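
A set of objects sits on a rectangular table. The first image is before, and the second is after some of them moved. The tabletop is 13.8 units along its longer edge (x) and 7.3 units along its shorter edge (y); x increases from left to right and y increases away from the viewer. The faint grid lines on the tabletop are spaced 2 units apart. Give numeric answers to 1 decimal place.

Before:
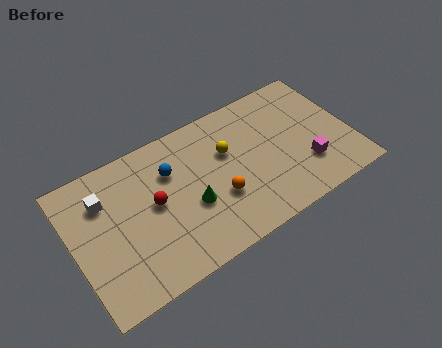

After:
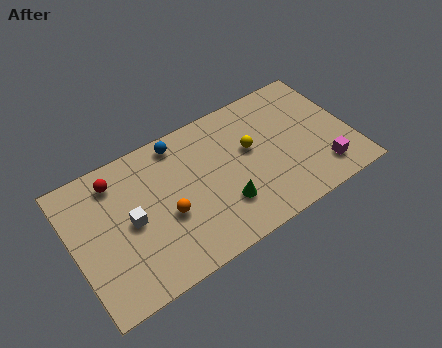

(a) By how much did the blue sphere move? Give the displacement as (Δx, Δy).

(0.6, 1.3)

The blue sphere started near (5.0, 5.1) and ended near (5.6, 6.4).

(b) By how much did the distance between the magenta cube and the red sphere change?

+3.1

The distance was about 7.6 in the first image and 10.7 in the second, so they moved 3.1 units further apart.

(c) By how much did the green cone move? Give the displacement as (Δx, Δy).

(1.5, -0.8)

The green cone started near (5.7, 2.9) and ended near (7.2, 2.1).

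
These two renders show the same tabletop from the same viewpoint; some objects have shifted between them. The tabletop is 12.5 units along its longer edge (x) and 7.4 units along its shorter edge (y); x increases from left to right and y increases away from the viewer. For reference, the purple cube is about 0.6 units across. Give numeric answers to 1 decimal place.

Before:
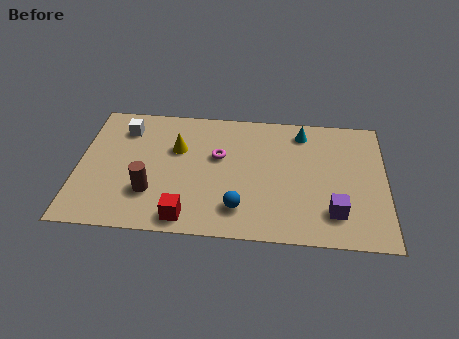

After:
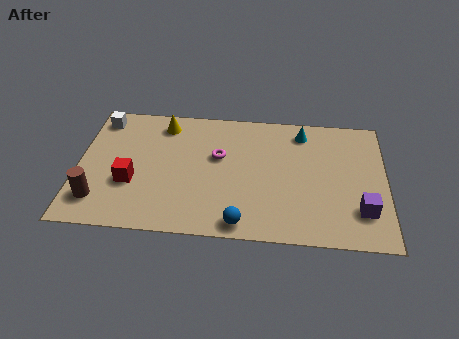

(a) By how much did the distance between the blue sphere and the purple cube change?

+1.1

They were about 3.8 units apart before and 4.9 after — 1.1 units further apart.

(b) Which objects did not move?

the magenta torus and the cyan cone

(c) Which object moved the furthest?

the red cube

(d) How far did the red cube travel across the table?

2.9

From (4.5, 0.9) to (2.2, 2.7), the red cube covered √(2.3² + 1.8²) ≈ 2.9 units.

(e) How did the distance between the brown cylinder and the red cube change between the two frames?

-0.3

They were about 2.0 units apart before and 1.7 after — 0.3 units closer together.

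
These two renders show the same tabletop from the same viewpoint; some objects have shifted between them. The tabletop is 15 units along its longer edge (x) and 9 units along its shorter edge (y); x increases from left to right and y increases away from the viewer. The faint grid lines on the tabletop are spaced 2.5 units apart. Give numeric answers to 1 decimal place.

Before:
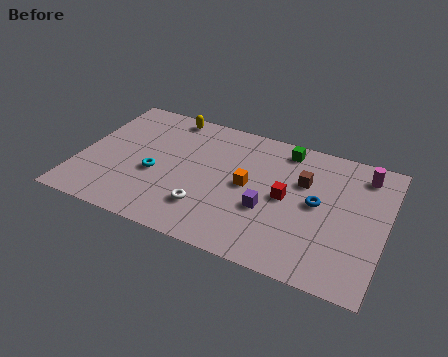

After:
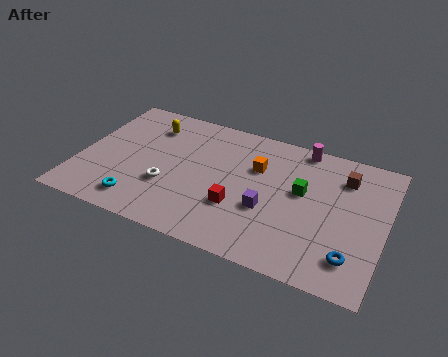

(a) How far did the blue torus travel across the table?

3.4

From (11.7, 4.7) to (13.6, 1.9), the blue torus covered √(1.9² + 2.8²) ≈ 3.4 units.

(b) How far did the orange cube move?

1.4

The orange cube moved from about (8.3, 4.6) to (8.6, 6.0), a distance of √(0.3² + 1.4²) ≈ 1.4.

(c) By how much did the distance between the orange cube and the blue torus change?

+3.1

The distance was about 3.4 in the first image and 6.5 in the second, so they moved 3.1 units further apart.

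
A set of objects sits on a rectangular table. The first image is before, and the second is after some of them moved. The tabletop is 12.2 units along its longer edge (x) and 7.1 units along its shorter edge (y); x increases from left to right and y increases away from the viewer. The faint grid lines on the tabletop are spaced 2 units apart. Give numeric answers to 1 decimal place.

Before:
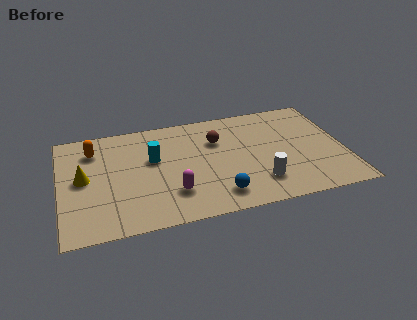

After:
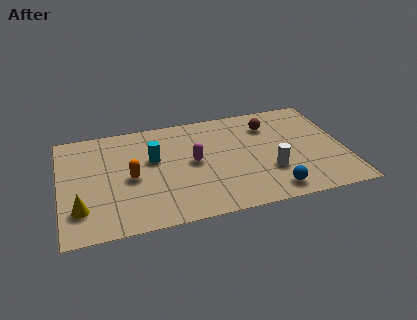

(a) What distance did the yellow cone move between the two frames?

1.9

The yellow cone was near (1.0, 3.7) before and (0.8, 1.8) after, so it travelled √(0.2² + 1.9²) ≈ 1.9 units.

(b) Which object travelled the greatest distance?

the orange capsule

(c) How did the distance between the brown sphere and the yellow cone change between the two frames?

+3.1

The distance was about 5.9 in the first image and 9.0 in the second, so they moved 3.1 units further apart.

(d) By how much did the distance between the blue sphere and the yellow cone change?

+2.0

The distance was about 6.1 in the first image and 8.1 in the second, so they moved 2.0 units further apart.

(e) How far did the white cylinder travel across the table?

0.8

From (8.4, 1.7) to (8.9, 2.3), the white cylinder covered √(0.5² + 0.6²) ≈ 0.8 units.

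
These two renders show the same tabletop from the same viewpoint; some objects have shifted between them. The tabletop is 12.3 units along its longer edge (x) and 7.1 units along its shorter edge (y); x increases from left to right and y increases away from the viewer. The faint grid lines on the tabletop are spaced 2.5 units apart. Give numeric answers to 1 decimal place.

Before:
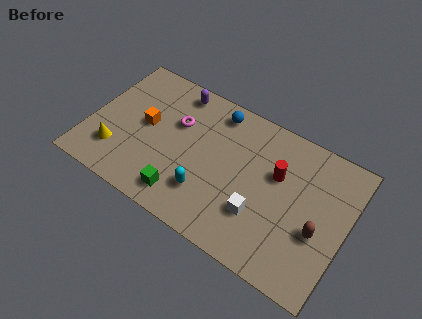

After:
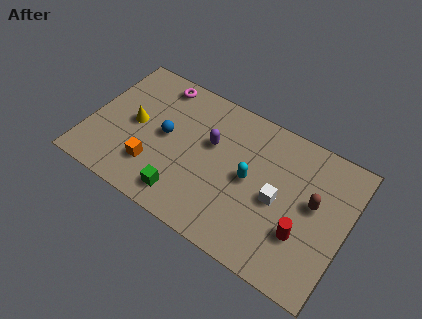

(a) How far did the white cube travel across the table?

1.3

From (8.4, 2.2) to (9.1, 3.3), the white cube covered √(0.7² + 1.1²) ≈ 1.3 units.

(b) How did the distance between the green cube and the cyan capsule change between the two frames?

+2.5

They were about 1.2 units apart before and 3.7 after — 2.5 units further apart.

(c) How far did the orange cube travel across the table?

2.0

The orange cube was near (2.6, 3.8) before and (3.3, 1.9) after, so it travelled √(0.7² + 1.9²) ≈ 2.0 units.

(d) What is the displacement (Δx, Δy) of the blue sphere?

(-2.1, -2.4)

From the two frames, the blue sphere sits at roughly (5.7, 6.1) before and (3.6, 3.7) after.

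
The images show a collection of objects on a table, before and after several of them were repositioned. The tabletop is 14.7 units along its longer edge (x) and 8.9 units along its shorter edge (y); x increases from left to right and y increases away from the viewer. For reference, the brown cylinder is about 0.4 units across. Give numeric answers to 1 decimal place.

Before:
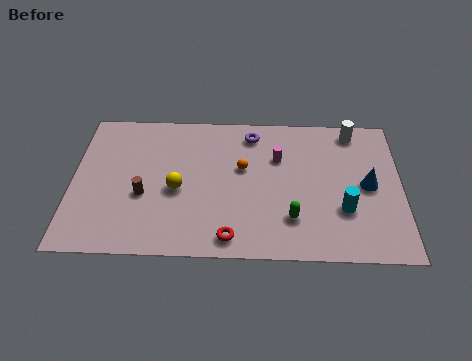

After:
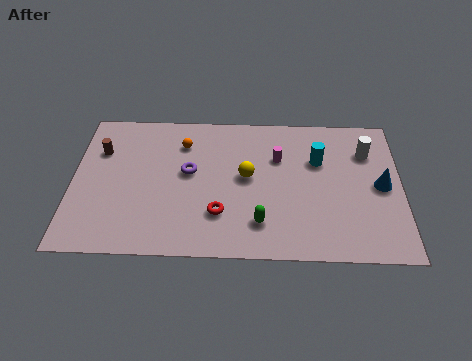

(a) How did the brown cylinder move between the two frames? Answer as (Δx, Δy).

(-2.0, 2.7)

The brown cylinder was at about (3.2, 3.5) and moved to about (1.2, 6.2).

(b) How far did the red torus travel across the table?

1.5

The red torus moved from about (7.1, 1.1) to (6.6, 2.5), a distance of √(0.5² + 1.4²) ≈ 1.5.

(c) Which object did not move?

the magenta cylinder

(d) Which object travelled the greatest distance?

the purple torus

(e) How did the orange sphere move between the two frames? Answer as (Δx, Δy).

(-2.7, 1.5)

From the two frames, the orange sphere sits at roughly (7.6, 5.3) before and (4.9, 6.8) after.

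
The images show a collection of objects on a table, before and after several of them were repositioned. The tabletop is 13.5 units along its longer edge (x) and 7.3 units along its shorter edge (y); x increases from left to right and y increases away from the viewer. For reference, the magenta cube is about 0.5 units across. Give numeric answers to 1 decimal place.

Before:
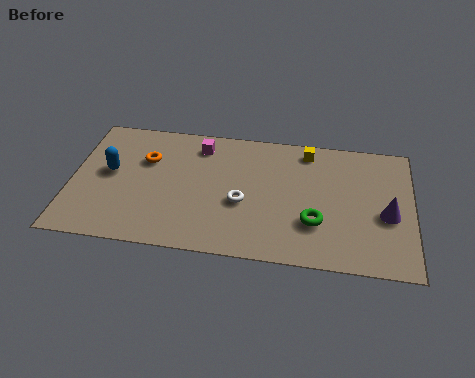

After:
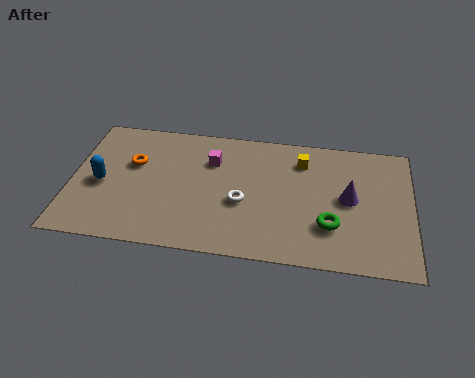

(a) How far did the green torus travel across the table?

0.6

The green torus was near (9.7, 2.3) before and (10.3, 2.2) after, so it travelled √(0.6² + 0.1²) ≈ 0.6 units.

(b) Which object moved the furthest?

the purple cone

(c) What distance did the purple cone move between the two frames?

1.7

The purple cone moved from about (12.5, 3.1) to (11.0, 3.8), a distance of √(1.5² + 0.7²) ≈ 1.7.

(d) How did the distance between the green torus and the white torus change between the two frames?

+0.6

Before: roughly 3.0 units apart; after: 3.6. That's 0.6 units further apart.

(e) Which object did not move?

the white torus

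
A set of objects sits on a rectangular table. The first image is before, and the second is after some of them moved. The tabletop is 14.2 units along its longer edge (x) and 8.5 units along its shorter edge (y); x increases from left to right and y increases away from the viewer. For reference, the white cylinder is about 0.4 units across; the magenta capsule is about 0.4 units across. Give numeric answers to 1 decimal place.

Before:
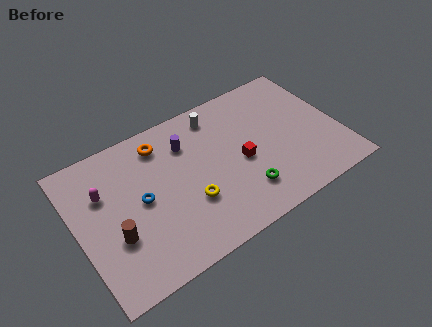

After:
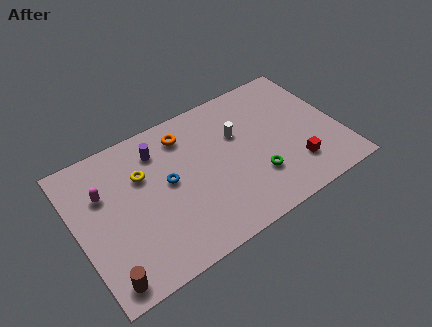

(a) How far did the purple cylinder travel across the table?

1.6

From (6.2, 6.3) to (4.7, 6.7), the purple cylinder covered √(1.5² + 0.4²) ≈ 1.6 units.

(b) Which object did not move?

the magenta capsule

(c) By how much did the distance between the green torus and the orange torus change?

-0.8

They were about 6.2 units apart before and 5.4 after — 0.8 units closer together.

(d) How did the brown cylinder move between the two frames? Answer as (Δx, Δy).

(-0.8, -2.0)

The brown cylinder started near (1.8, 3.0) and ended near (1.0, 1.0).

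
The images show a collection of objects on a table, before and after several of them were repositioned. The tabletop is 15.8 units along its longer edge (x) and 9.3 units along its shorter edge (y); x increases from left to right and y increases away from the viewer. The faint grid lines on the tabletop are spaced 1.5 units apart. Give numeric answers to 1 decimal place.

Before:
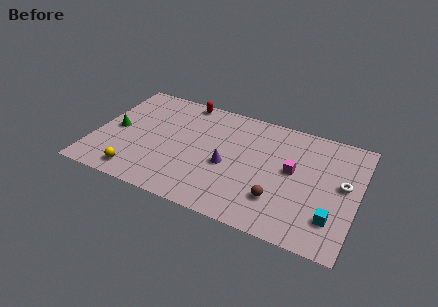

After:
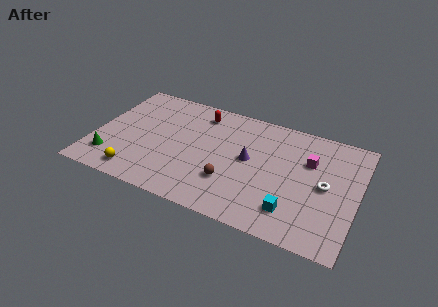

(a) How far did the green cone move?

2.5

The green cone was near (1.2, 4.5) before and (1.2, 2.0) after, so it travelled √(0.0² + 2.5²) ≈ 2.5 units.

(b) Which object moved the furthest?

the brown sphere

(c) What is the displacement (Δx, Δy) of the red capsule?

(1.1, -0.8)

The red capsule was at about (4.9, 8.5) and moved to about (6.0, 7.7).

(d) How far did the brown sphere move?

2.9

The brown sphere was near (11.3, 2.5) before and (8.4, 2.8) after, so it travelled √(2.9² + 0.3²) ≈ 2.9 units.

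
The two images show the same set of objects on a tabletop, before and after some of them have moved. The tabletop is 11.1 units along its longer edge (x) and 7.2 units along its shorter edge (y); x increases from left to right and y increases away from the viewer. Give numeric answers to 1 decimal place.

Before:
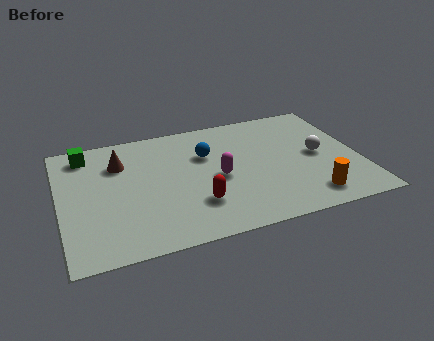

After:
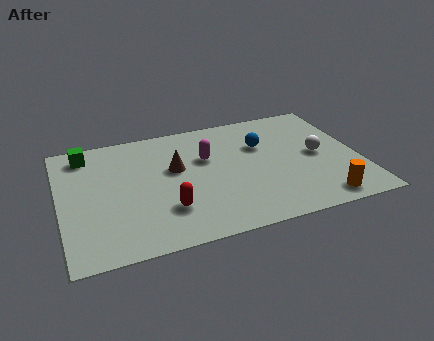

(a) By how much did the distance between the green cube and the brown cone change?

+2.2

Before: roughly 1.5 units apart; after: 3.7. That's 2.2 units further apart.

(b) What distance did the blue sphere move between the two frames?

2.1

From (5.5, 4.8) to (7.6, 4.8), the blue sphere covered √(2.1² + 0.0²) ≈ 2.1 units.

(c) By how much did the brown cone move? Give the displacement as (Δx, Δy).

(2.0, -0.9)

From the two frames, the brown cone sits at roughly (2.3, 5.2) before and (4.3, 4.3) after.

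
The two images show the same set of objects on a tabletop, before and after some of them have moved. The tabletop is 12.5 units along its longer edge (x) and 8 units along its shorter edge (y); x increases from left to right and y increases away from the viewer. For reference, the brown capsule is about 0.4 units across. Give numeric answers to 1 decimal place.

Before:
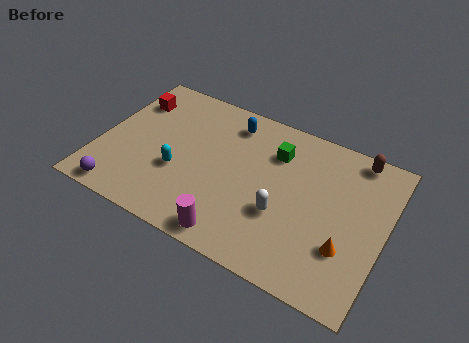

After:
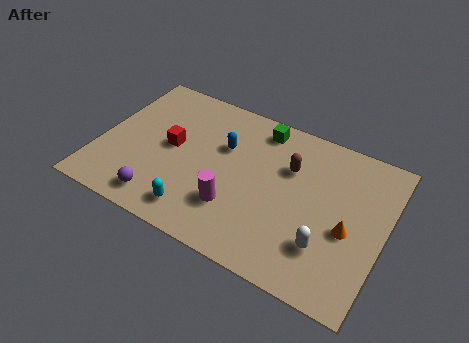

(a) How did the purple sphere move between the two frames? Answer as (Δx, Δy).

(1.7, 0.4)

The purple sphere started near (1.4, 0.8) and ended near (3.1, 1.2).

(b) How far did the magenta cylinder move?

1.4

From (6.4, 0.9) to (6.2, 2.3), the magenta cylinder covered √(0.2² + 1.4²) ≈ 1.4 units.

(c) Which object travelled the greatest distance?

the brown capsule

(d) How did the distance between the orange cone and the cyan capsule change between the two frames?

-0.8

The distance was about 7.4 in the first image and 6.6 in the second, so they moved 0.8 units closer together.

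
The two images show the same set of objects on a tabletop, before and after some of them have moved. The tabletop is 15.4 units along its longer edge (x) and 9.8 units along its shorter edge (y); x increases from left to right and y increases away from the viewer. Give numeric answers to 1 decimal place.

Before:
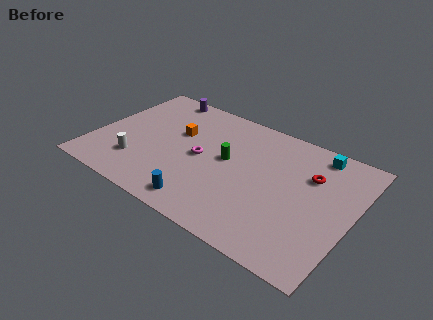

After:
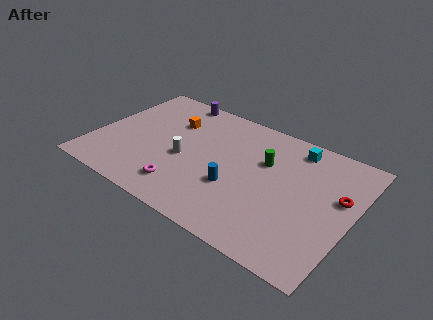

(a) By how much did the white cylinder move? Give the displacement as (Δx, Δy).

(2.6, 1.7)

From the two frames, the white cylinder sits at roughly (2.9, 2.5) before and (5.5, 4.2) after.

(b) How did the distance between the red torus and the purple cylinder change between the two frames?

+1.1

Before: roughly 9.9 units apart; after: 11.0. That's 1.1 units further apart.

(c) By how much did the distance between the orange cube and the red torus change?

+2.3

The distance was about 8.0 in the first image and 10.3 in the second, so they moved 2.3 units further apart.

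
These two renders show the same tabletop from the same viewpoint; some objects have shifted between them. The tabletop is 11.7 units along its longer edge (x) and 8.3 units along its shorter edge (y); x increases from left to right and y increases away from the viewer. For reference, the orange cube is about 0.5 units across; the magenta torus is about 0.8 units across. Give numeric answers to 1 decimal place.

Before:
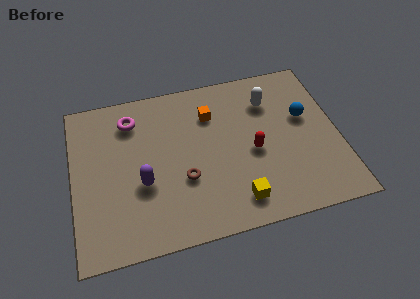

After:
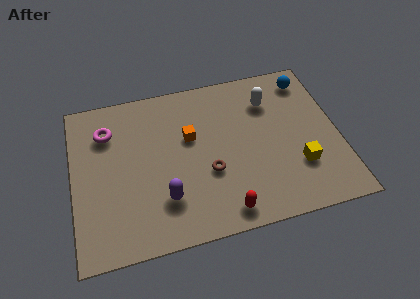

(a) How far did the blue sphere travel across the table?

2.0

From (10.3, 5.0) to (10.6, 7.0), the blue sphere covered √(0.3² + 2.0²) ≈ 2.0 units.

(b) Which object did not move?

the white capsule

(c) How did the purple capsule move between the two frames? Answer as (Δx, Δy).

(0.9, -1.0)

The purple capsule was at about (3.0, 3.2) and moved to about (3.9, 2.2).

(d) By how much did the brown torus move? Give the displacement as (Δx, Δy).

(1.1, 0.1)

From the two frames, the brown torus sits at roughly (4.8, 3.0) before and (5.9, 3.1) after.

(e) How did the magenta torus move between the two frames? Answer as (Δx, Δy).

(-1.1, -0.4)

The magenta torus was at about (2.7, 6.6) and moved to about (1.6, 6.2).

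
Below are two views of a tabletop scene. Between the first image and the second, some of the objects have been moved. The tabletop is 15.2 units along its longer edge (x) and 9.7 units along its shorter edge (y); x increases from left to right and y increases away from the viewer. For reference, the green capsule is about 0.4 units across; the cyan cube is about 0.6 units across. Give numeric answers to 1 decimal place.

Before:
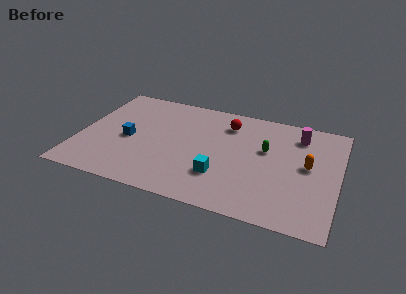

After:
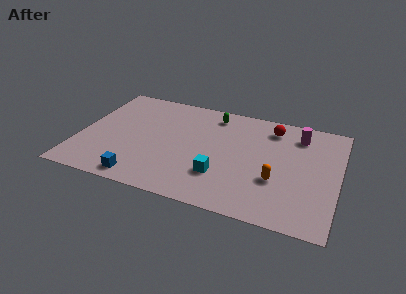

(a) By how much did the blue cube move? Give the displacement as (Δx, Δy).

(1.1, -3.3)

The blue cube started near (2.9, 4.4) and ended near (4.0, 1.1).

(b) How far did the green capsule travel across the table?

4.0

The green capsule was near (10.9, 5.9) before and (7.6, 8.2) after, so it travelled √(3.3² + 2.3²) ≈ 4.0 units.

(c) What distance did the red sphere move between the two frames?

2.6

From (8.5, 7.6) to (11.1, 8.0), the red sphere covered √(2.6² + 0.4²) ≈ 2.6 units.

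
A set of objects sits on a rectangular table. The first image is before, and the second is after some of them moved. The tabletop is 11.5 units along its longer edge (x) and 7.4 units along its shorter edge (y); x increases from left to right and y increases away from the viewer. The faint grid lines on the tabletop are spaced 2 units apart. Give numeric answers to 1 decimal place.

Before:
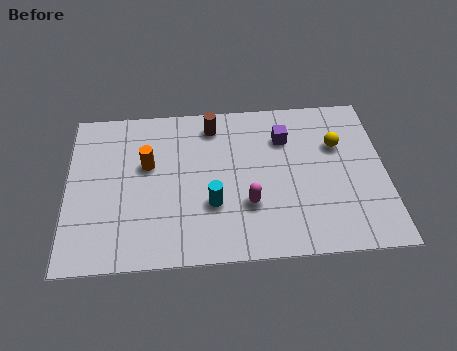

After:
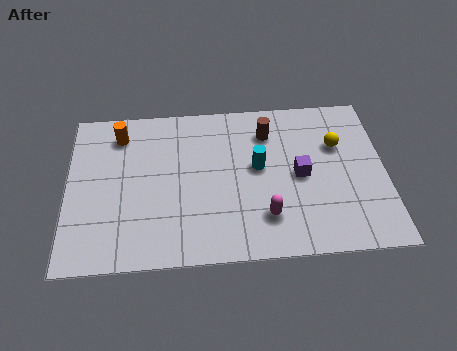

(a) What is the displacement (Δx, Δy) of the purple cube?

(0.5, -1.8)

The purple cube was at about (7.9, 5.4) and moved to about (8.4, 3.6).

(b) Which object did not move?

the yellow sphere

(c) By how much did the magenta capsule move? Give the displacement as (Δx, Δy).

(0.6, -0.6)

The magenta capsule started near (6.5, 2.4) and ended near (7.1, 1.8).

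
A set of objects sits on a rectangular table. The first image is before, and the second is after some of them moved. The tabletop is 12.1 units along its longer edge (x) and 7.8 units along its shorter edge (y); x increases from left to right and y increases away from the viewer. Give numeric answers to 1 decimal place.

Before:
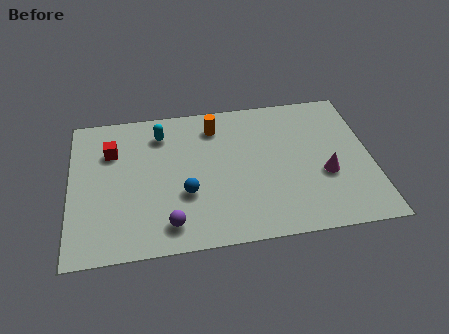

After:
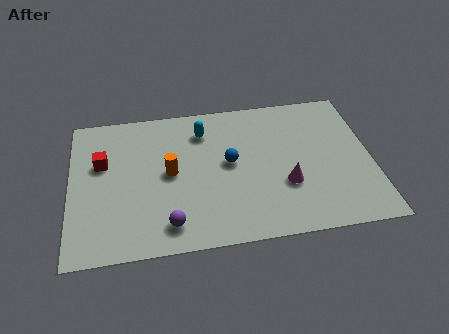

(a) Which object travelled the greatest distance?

the orange cylinder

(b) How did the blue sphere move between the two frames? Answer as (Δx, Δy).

(1.8, 1.4)

From the two frames, the blue sphere sits at roughly (4.6, 2.8) before and (6.4, 4.2) after.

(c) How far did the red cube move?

0.7

The red cube was near (1.7, 5.5) before and (1.3, 4.9) after, so it travelled √(0.4² + 0.6²) ≈ 0.7 units.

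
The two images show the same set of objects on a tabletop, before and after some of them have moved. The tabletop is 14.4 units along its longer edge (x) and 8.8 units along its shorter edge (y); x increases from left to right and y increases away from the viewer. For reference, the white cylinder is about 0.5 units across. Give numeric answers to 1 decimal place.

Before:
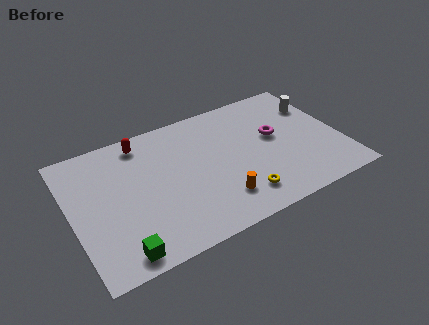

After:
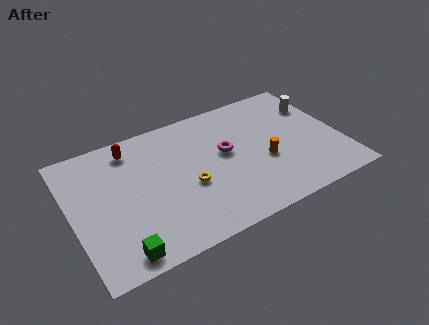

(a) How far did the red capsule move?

0.6

The red capsule moved from about (4.1, 7.6) to (3.5, 7.4), a distance of √(0.6² + 0.2²) ≈ 0.6.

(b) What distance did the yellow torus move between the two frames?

3.1

From (8.6, 1.7) to (6.1, 3.6), the yellow torus covered √(2.5² + 1.9²) ≈ 3.1 units.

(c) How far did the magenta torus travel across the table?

2.7

The magenta torus moved from about (11.0, 5.0) to (8.3, 5.0), a distance of √(2.7² + 0.0²) ≈ 2.7.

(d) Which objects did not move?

the white cylinder and the green cube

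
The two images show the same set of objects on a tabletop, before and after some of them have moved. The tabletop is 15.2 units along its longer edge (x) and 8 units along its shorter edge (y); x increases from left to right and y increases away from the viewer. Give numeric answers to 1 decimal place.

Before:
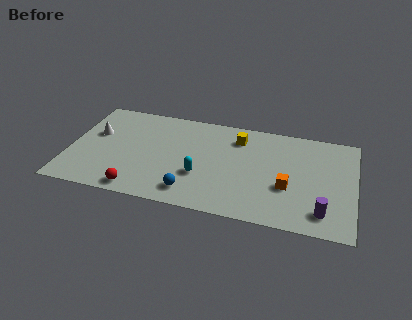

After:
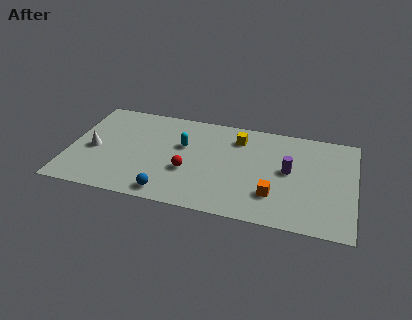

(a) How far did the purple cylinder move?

3.4

From (13.6, 1.5) to (11.7, 4.3), the purple cylinder covered √(1.9² + 2.8²) ≈ 3.4 units.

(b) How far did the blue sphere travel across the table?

1.3

The blue sphere moved from about (6.7, 1.4) to (5.5, 1.0), a distance of √(1.2² + 0.4²) ≈ 1.3.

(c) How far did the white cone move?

1.3

The white cone was near (1.3, 4.9) before and (1.3, 3.6) after, so it travelled √(0.0² + 1.3²) ≈ 1.3 units.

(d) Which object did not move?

the yellow cube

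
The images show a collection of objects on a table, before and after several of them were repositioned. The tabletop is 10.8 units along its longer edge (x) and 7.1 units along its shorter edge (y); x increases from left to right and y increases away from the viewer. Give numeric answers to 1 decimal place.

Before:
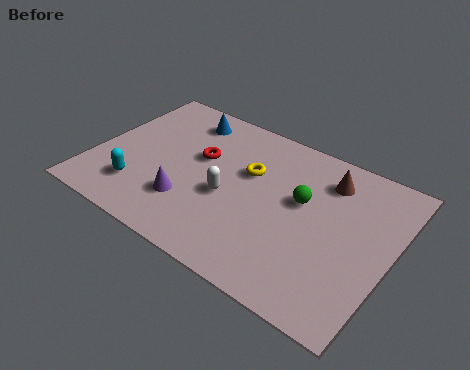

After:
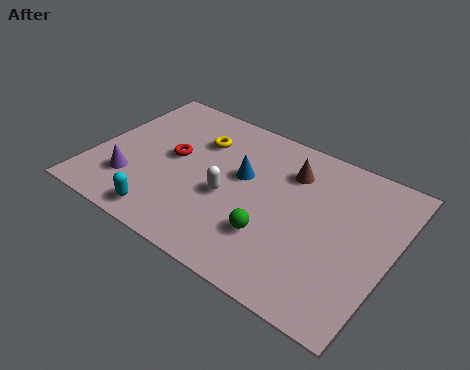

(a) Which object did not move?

the white capsule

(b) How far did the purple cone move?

2.1

From (3.7, 2.0) to (1.6, 1.9), the purple cone covered √(2.1² + 0.1²) ≈ 2.1 units.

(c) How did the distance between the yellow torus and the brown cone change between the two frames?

+0.5

The distance was about 2.9 in the first image and 3.4 in the second, so they moved 0.5 units further apart.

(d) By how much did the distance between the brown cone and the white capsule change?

-1.1

They were about 4.1 units apart before and 3.0 after — 1.1 units closer together.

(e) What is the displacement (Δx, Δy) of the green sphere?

(-0.7, -2.1)

The green sphere was at about (7.5, 4.2) and moved to about (6.8, 2.1).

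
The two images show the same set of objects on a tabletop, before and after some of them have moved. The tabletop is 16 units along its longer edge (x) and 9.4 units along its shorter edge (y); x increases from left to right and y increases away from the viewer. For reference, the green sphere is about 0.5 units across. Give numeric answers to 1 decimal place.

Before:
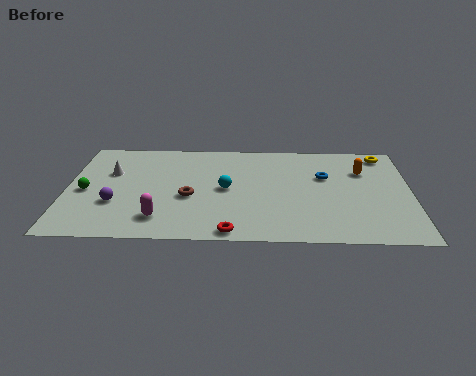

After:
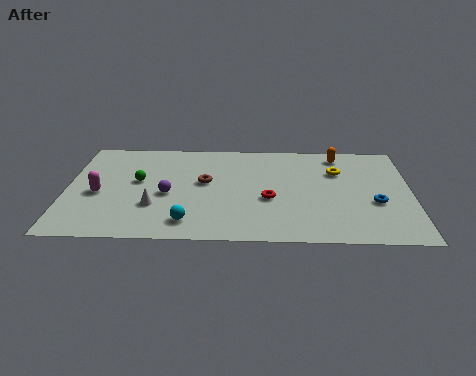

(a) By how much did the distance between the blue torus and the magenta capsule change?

+4.2

Before: roughly 8.6 units apart; after: 12.8. That's 4.2 units further apart.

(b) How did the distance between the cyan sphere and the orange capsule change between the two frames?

+2.9

They were about 6.7 units apart before and 9.6 after — 2.9 units further apart.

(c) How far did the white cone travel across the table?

3.7

The white cone was near (2.0, 6.1) before and (4.1, 3.0) after, so it travelled √(2.1² + 3.1²) ≈ 3.7 units.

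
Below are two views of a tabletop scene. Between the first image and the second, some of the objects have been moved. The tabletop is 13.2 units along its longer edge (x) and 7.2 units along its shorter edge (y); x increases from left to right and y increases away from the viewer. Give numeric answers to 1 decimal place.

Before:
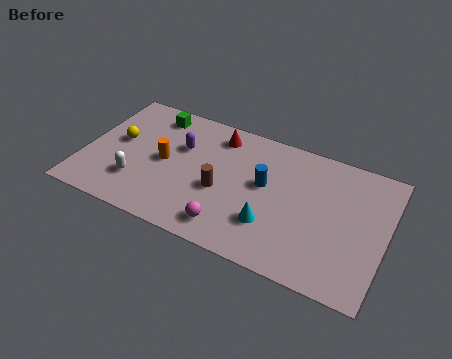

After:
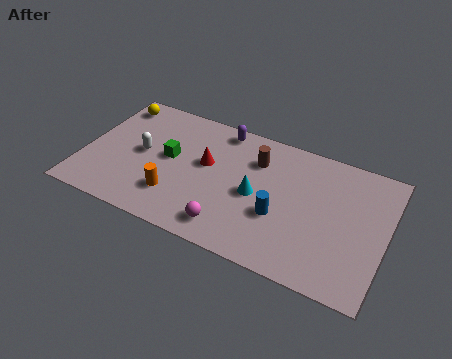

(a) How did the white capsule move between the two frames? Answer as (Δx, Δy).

(0.0, 1.7)

The white capsule was at about (2.5, 2.0) and moved to about (2.5, 3.7).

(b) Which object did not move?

the magenta sphere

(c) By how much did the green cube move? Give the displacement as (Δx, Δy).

(1.0, -2.2)

From the two frames, the green cube sits at roughly (2.7, 6.1) before and (3.7, 3.9) after.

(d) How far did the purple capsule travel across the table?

2.3

From (4.1, 4.7) to (5.7, 6.4), the purple capsule covered √(1.6² + 1.7²) ≈ 2.3 units.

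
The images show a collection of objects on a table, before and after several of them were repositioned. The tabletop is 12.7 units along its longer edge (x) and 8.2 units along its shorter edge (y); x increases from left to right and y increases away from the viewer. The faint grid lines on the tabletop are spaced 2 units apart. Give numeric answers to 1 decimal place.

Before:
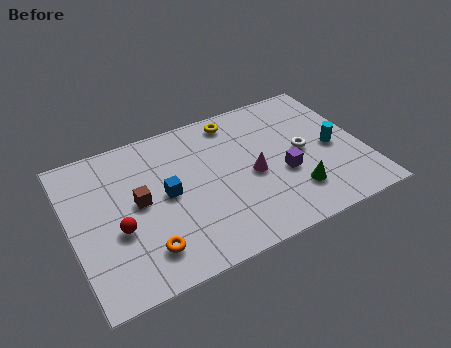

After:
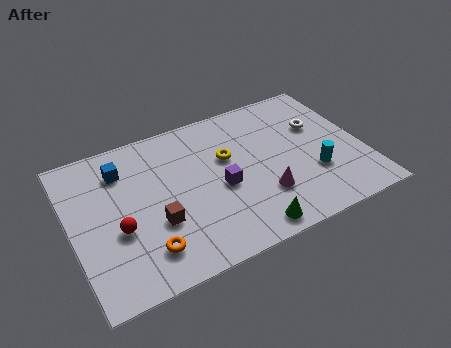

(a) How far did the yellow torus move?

2.1

The yellow torus moved from about (7.5, 7.1) to (6.9, 5.1), a distance of √(0.6² + 2.0²) ≈ 2.1.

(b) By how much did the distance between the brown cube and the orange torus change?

-1.3

Before: roughly 2.6 units apart; after: 1.3. That's 1.3 units closer together.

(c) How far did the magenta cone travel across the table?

1.3

The magenta cone was near (7.8, 3.7) before and (8.1, 2.4) after, so it travelled √(0.3² + 1.3²) ≈ 1.3 units.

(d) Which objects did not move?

the orange torus and the red sphere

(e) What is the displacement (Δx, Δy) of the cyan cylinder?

(-1.0, -1.1)

From the two frames, the cyan cylinder sits at roughly (11.4, 3.8) before and (10.4, 2.7) after.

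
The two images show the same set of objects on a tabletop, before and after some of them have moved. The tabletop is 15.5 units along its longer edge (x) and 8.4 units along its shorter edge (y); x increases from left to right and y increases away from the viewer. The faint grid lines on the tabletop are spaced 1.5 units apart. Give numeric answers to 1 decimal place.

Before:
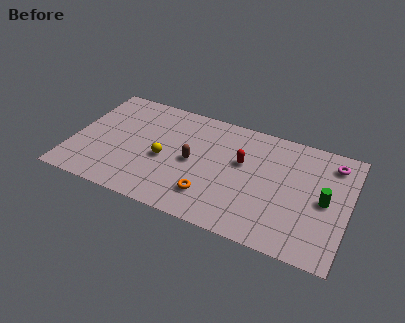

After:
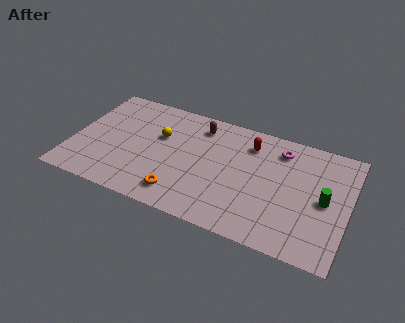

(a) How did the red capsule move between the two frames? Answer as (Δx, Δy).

(0.3, 1.5)

From the two frames, the red capsule sits at roughly (9.5, 5.1) before and (9.8, 6.6) after.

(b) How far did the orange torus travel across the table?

1.7

The orange torus moved from about (8.0, 2.0) to (6.4, 1.5), a distance of √(1.6² + 0.5²) ≈ 1.7.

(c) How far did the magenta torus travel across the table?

2.9

The magenta torus moved from about (14.4, 6.9) to (11.5, 6.8), a distance of √(2.9² + 0.1²) ≈ 2.9.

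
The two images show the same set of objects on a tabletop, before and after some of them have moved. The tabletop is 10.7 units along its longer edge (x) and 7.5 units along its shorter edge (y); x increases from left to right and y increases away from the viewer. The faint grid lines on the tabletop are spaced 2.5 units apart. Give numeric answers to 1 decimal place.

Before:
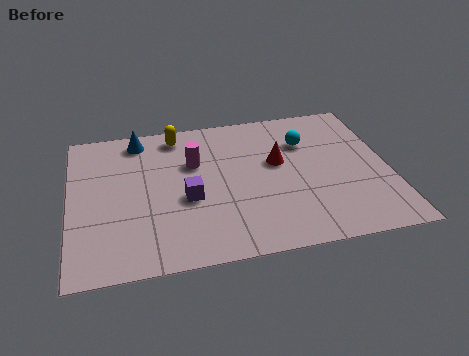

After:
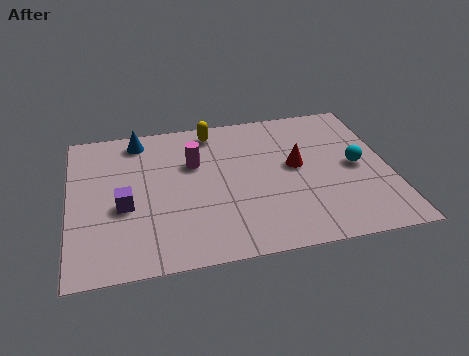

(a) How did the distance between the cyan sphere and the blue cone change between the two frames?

+2.0

They were about 5.7 units apart before and 7.7 after — 2.0 units further apart.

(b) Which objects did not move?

the magenta cylinder and the blue cone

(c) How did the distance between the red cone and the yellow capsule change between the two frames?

-0.3

They were about 3.9 units apart before and 3.6 after — 0.3 units closer together.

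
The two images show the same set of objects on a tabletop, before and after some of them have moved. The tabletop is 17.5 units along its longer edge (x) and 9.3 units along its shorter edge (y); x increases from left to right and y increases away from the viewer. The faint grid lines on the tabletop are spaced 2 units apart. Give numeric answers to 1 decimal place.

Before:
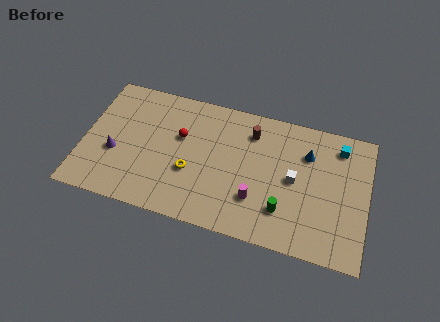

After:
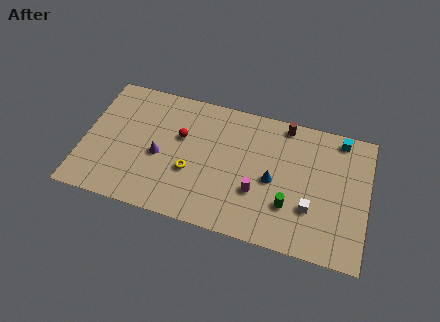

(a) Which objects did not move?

the yellow torus and the red sphere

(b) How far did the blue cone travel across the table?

3.1

The blue cone was near (13.7, 6.7) before and (11.7, 4.3) after, so it travelled √(2.0² + 2.4²) ≈ 3.1 units.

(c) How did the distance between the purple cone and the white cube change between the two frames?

-1.6

The distance was about 11.1 in the first image and 9.5 in the second, so they moved 1.6 units closer together.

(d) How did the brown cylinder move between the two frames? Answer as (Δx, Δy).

(2.0, 1.1)

The brown cylinder started near (10.2, 7.3) and ended near (12.2, 8.4).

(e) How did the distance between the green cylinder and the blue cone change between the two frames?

-2.6

They were about 4.5 units apart before and 1.9 after — 2.6 units closer together.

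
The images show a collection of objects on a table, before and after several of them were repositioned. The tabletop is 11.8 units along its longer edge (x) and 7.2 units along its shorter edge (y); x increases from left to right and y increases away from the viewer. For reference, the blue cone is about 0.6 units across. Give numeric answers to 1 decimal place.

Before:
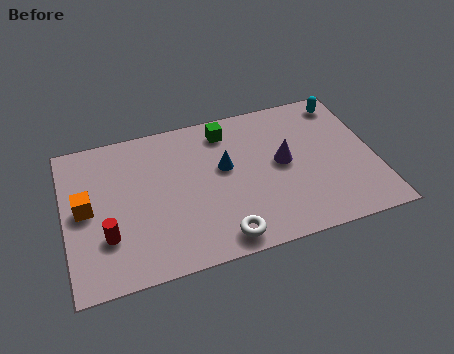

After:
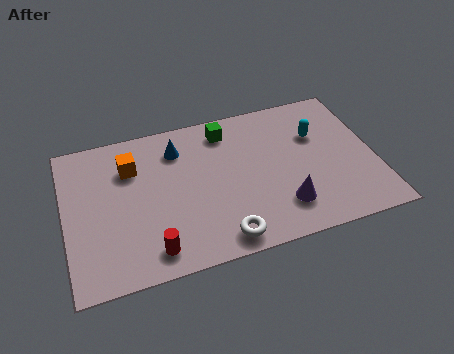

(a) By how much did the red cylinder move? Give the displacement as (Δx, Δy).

(1.6, -1.1)

From the two frames, the red cylinder sits at roughly (1.5, 2.2) before and (3.1, 1.1) after.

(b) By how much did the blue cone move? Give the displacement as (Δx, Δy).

(-1.7, 1.4)

The blue cone was at about (6.1, 4.2) and moved to about (4.4, 5.6).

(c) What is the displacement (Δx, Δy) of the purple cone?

(-0.2, -2.1)

The purple cone started near (8.3, 3.8) and ended near (8.1, 1.7).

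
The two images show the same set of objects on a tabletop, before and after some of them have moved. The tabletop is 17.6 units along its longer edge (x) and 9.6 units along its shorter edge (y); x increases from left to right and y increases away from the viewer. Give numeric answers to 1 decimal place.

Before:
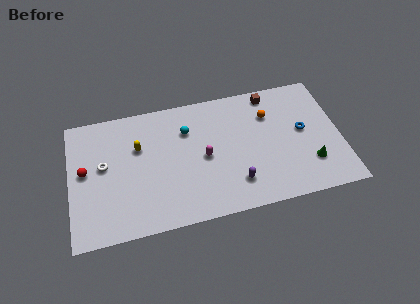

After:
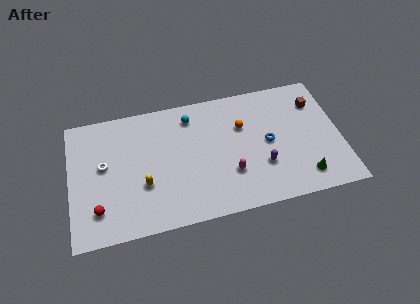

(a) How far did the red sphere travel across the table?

3.1

The red sphere moved from about (1.0, 5.2) to (1.7, 2.2), a distance of √(0.7² + 3.0²) ≈ 3.1.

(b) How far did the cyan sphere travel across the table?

1.0

From (7.7, 6.9) to (8.0, 7.9), the cyan sphere covered √(0.3² + 1.0²) ≈ 1.0 units.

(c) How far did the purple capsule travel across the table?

2.0

From (10.6, 2.2) to (12.4, 3.1), the purple capsule covered √(1.8² + 0.9²) ≈ 2.0 units.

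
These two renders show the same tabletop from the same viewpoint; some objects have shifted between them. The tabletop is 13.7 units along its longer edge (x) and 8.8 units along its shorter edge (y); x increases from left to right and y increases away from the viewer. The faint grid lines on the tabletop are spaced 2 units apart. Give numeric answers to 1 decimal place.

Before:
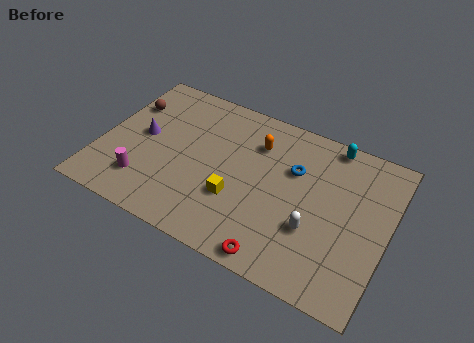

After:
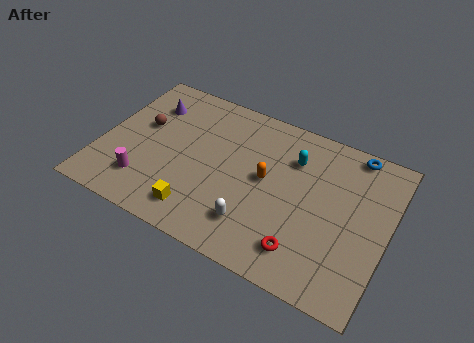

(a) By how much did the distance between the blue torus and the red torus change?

+1.5

They were about 5.0 units apart before and 6.5 after — 1.5 units further apart.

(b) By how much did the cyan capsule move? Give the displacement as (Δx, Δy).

(-1.6, -1.6)

The cyan capsule was at about (10.6, 8.0) and moved to about (9.0, 6.4).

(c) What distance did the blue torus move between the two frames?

3.4

The blue torus moved from about (9.1, 5.8) to (11.7, 8.0), a distance of √(2.6² + 2.2²) ≈ 3.4.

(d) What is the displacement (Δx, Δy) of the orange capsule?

(0.7, -1.8)

From the two frames, the orange capsule sits at roughly (7.2, 6.5) before and (7.9, 4.7) after.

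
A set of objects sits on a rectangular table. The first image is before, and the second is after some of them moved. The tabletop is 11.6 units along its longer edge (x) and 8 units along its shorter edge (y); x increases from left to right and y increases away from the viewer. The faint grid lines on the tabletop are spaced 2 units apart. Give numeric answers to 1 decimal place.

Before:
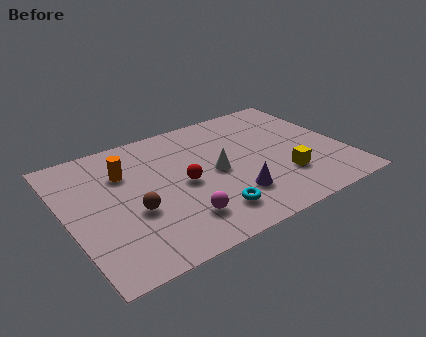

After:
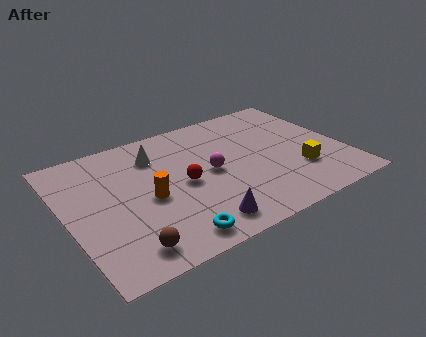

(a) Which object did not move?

the red sphere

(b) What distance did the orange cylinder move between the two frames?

2.1

The orange cylinder moved from about (2.6, 5.6) to (3.3, 3.6), a distance of √(0.7² + 2.0²) ≈ 2.1.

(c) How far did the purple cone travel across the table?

1.8

The purple cone was near (6.6, 2.1) before and (5.0, 1.2) after, so it travelled √(1.6² + 0.9²) ≈ 1.8 units.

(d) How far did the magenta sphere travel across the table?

2.8

The magenta sphere moved from about (4.3, 1.8) to (6.0, 4.0), a distance of √(1.7² + 2.2²) ≈ 2.8.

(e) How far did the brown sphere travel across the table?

2.0

The brown sphere moved from about (2.6, 3.1) to (2.0, 1.2), a distance of √(0.6² + 1.9²) ≈ 2.0.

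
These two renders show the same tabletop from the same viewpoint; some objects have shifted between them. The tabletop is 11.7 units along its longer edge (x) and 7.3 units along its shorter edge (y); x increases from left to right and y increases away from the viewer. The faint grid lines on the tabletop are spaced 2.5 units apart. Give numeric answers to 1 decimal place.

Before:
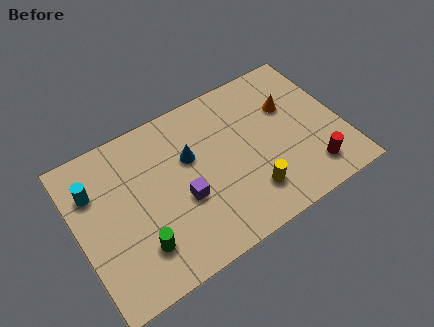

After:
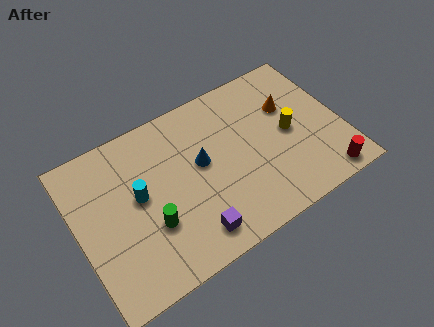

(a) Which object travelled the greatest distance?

the yellow cylinder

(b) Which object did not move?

the orange cone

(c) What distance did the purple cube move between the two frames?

1.7

From (4.5, 2.9) to (4.6, 1.2), the purple cube covered √(0.1² + 1.7²) ≈ 1.7 units.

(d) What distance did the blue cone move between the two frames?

0.6

The blue cone moved from about (5.1, 4.6) to (5.5, 4.1), a distance of √(0.4² + 0.5²) ≈ 0.6.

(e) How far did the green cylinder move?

0.9

The green cylinder was near (2.4, 1.8) before and (3.0, 2.5) after, so it travelled √(0.6² + 0.7²) ≈ 0.9 units.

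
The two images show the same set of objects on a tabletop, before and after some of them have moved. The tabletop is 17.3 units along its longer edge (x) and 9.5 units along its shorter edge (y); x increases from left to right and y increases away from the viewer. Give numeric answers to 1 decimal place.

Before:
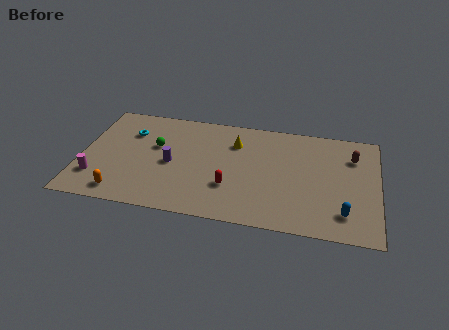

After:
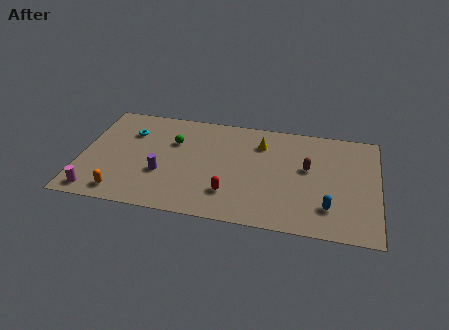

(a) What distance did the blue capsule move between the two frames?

0.9

The blue capsule moved from about (15.4, 2.0) to (14.5, 2.3), a distance of √(0.9² + 0.3²) ≈ 0.9.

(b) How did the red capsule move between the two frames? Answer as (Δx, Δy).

(0.0, -0.6)

The red capsule was at about (8.8, 3.0) and moved to about (8.8, 2.4).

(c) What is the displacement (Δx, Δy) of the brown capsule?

(-2.6, -1.5)

The brown capsule started near (15.8, 7.0) and ended near (13.2, 5.5).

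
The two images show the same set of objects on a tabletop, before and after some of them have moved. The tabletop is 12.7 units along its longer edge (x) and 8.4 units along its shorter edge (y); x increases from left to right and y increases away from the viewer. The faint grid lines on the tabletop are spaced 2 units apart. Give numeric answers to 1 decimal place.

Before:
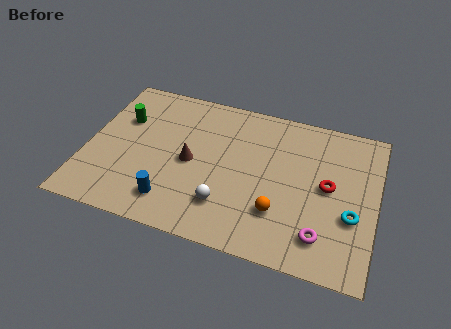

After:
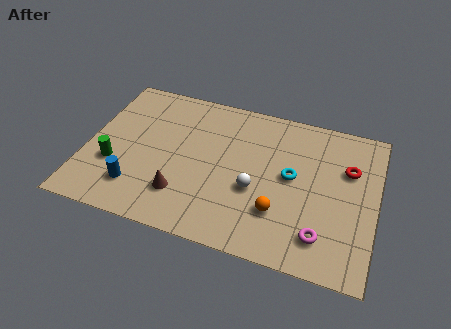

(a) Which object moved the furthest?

the cyan torus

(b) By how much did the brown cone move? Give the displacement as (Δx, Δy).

(-0.2, -1.9)

The brown cone started near (4.6, 4.0) and ended near (4.4, 2.1).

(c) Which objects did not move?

the orange sphere and the magenta torus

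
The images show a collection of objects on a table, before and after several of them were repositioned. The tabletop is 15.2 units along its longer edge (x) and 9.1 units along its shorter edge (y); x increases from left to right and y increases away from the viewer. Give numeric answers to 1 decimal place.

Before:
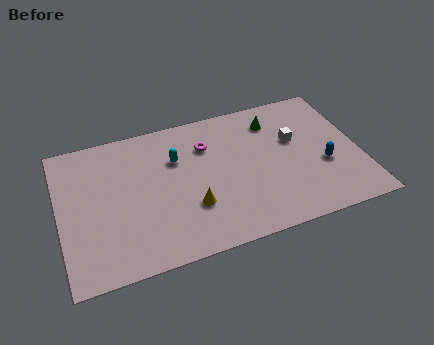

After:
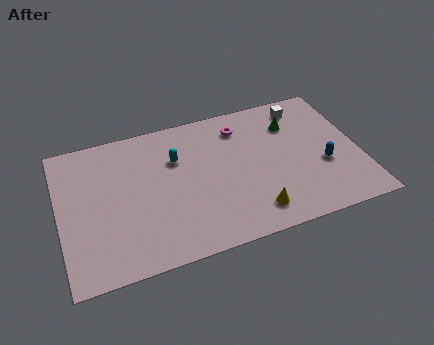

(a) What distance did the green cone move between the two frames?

1.0

From (11.1, 7.2) to (12.0, 6.7), the green cone covered √(0.9² + 0.5²) ≈ 1.0 units.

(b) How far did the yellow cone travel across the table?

3.3

The yellow cone moved from about (6.5, 2.9) to (9.5, 1.6), a distance of √(3.0² + 1.3²) ≈ 3.3.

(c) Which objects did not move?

the blue capsule and the cyan capsule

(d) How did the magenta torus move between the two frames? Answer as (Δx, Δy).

(1.8, 0.7)

The magenta torus started near (7.6, 6.6) and ended near (9.4, 7.3).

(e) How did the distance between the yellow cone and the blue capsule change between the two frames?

-2.6

They were about 6.8 units apart before and 4.2 after — 2.6 units closer together.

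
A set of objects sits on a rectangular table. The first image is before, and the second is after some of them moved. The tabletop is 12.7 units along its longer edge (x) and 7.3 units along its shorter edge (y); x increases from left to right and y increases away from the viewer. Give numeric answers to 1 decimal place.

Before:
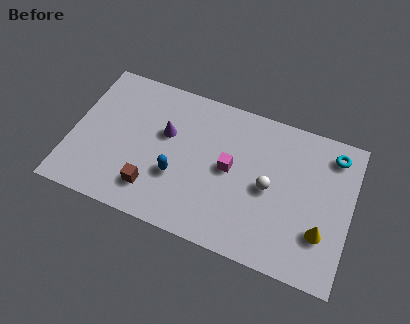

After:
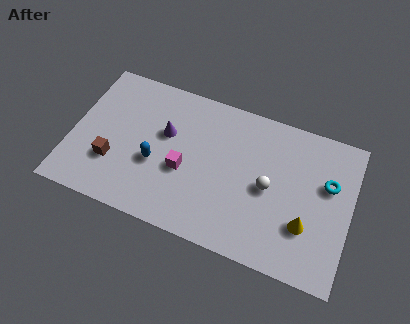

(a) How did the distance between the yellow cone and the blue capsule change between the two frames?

+0.3

They were about 6.6 units apart before and 6.9 after — 0.3 units further apart.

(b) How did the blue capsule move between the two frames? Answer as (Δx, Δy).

(-1.0, 0.3)

The blue capsule was at about (4.9, 2.6) and moved to about (3.9, 2.9).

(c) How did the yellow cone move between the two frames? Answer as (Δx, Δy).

(-0.7, 0.1)

The yellow cone was at about (11.5, 2.2) and moved to about (10.8, 2.3).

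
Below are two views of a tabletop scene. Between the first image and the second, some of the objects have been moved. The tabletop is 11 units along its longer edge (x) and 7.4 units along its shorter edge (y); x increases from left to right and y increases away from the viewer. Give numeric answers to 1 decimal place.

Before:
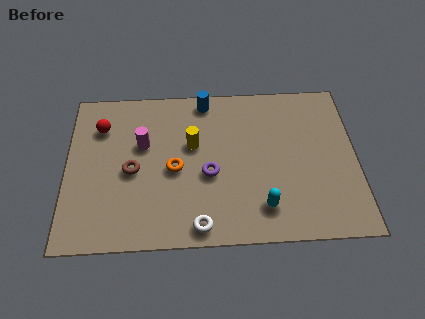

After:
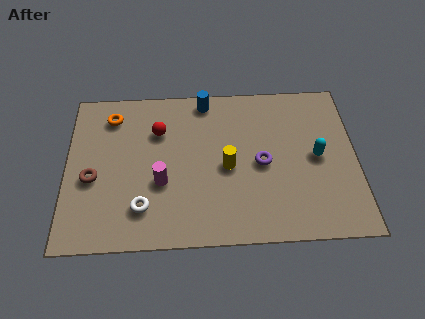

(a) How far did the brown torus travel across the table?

1.5

From (2.5, 3.4) to (1.0, 3.1), the brown torus covered √(1.5² + 0.3²) ≈ 1.5 units.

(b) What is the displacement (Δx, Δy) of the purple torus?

(2.0, 0.4)

The purple torus was at about (5.4, 3.1) and moved to about (7.4, 3.5).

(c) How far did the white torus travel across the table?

2.3

The white torus was near (5.0, 0.8) before and (2.9, 1.7) after, so it travelled √(2.1² + 0.9²) ≈ 2.3 units.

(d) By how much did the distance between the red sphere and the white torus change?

-2.4

Before: roughly 6.0 units apart; after: 3.6. That's 2.4 units closer together.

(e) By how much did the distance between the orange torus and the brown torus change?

+1.4

Before: roughly 1.6 units apart; after: 3.0. That's 1.4 units further apart.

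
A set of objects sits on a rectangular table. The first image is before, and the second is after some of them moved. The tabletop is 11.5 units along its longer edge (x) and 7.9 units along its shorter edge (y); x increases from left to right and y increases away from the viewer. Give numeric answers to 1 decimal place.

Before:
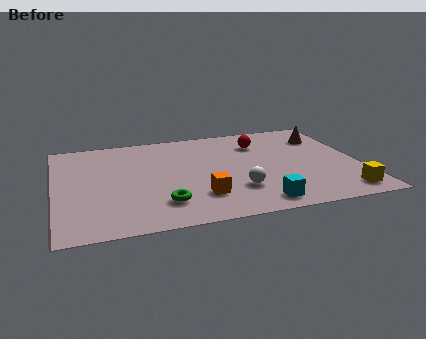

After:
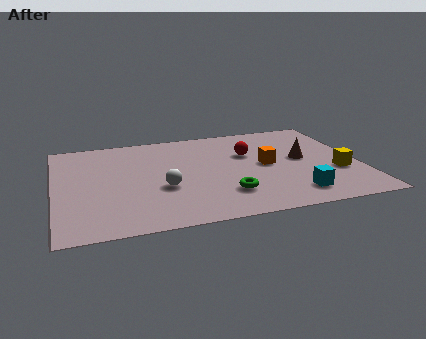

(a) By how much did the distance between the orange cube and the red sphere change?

-3.4

Before: roughly 4.7 units apart; after: 1.3. That's 3.4 units closer together.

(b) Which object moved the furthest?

the orange cube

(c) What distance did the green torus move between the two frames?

2.4

The green torus was near (3.9, 1.8) before and (6.3, 2.0) after, so it travelled √(2.4² + 0.2²) ≈ 2.4 units.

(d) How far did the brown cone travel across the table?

2.0

The brown cone was near (10.4, 5.9) before and (9.4, 4.2) after, so it travelled √(1.0² + 1.7²) ≈ 2.0 units.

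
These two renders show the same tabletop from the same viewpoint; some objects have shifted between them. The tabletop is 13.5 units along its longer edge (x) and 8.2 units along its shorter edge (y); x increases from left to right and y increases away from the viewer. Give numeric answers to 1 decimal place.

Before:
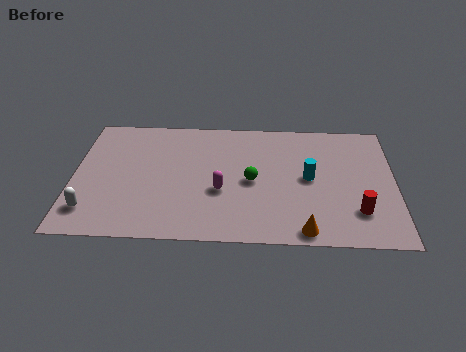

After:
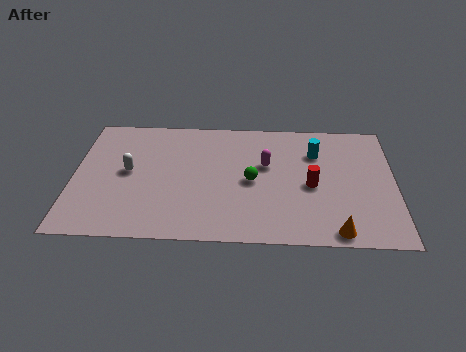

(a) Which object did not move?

the green sphere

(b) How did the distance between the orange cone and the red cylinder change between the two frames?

+0.5

Before: roughly 2.6 units apart; after: 3.1. That's 0.5 units further apart.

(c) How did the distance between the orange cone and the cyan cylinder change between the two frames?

+1.8

Before: roughly 3.4 units apart; after: 5.2. That's 1.8 units further apart.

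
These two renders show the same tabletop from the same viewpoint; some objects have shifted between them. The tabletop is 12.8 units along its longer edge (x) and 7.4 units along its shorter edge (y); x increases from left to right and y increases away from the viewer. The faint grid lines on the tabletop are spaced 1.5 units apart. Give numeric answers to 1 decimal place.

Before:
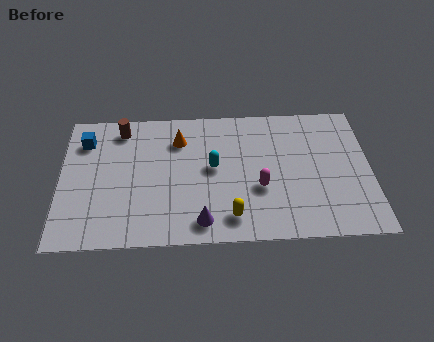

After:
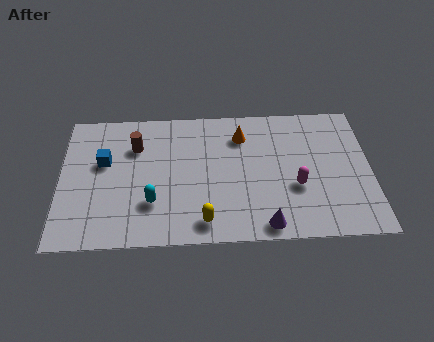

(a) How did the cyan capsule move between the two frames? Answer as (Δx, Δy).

(-2.5, -1.8)

The cyan capsule started near (6.3, 4.0) and ended near (3.8, 2.2).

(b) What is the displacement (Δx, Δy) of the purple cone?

(2.6, -0.3)

The purple cone started near (5.8, 1.1) and ended near (8.4, 0.8).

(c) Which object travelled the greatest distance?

the cyan capsule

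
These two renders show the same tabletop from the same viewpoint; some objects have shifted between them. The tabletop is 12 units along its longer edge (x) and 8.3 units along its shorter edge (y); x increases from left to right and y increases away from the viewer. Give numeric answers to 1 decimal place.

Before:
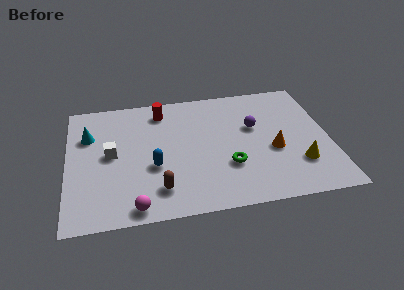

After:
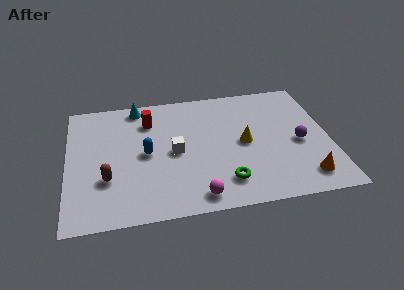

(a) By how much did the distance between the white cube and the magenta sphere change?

-0.5

Before: roughly 3.6 units apart; after: 3.1. That's 0.5 units closer together.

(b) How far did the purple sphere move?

2.4

The purple sphere moved from about (8.6, 5.1) to (10.6, 3.7), a distance of √(2.0² + 1.4²) ≈ 2.4.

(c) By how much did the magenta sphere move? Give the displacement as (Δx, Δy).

(2.8, 0.2)

The magenta sphere was at about (3.0, 0.8) and moved to about (5.8, 1.0).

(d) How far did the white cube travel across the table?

2.9

The white cube moved from about (2.0, 4.3) to (4.9, 4.0), a distance of √(2.9² + 0.3²) ≈ 2.9.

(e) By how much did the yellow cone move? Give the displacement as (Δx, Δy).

(-2.4, 1.8)

From the two frames, the yellow cone sits at roughly (10.5, 2.3) before and (8.1, 4.1) after.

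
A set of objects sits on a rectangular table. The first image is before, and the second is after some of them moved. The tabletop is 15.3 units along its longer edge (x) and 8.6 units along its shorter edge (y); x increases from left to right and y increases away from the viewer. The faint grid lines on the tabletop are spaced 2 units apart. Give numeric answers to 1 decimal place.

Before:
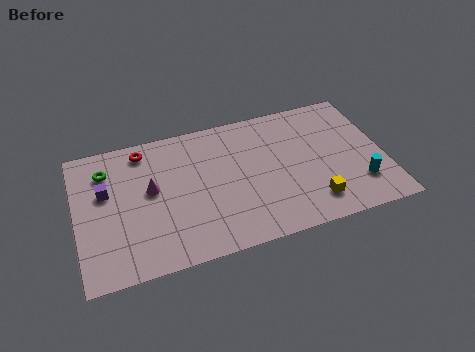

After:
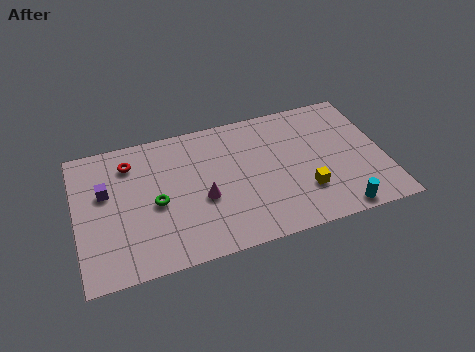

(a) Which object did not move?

the purple cube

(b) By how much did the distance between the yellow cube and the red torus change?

-0.4

They were about 9.8 units apart before and 9.4 after — 0.4 units closer together.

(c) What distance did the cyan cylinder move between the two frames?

1.8

From (13.9, 2.2) to (12.7, 0.8), the cyan cylinder covered √(1.2² + 1.4²) ≈ 1.8 units.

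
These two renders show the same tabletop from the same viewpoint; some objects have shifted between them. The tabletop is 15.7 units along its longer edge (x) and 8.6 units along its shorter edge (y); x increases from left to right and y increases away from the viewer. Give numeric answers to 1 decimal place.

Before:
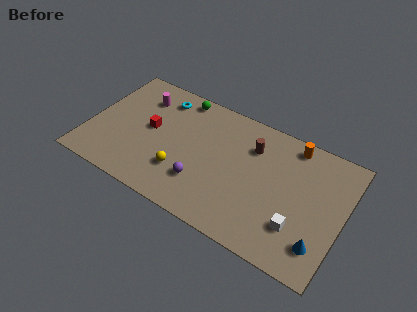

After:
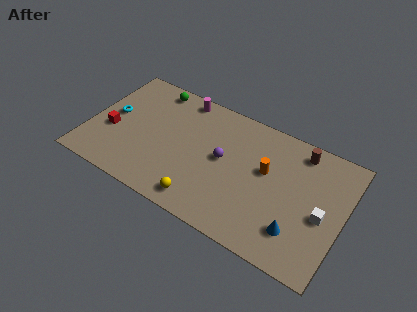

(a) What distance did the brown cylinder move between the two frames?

3.0

The brown cylinder moved from about (9.9, 6.3) to (12.7, 7.4), a distance of √(2.8² + 1.1²) ≈ 3.0.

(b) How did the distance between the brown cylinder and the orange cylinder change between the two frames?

+0.3

They were about 2.6 units apart before and 2.9 after — 0.3 units further apart.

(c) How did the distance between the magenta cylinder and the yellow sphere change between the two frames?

+1.7

They were about 5.2 units apart before and 6.9 after — 1.7 units further apart.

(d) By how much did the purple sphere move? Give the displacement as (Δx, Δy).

(1.0, 2.2)

The purple sphere was at about (7.3, 2.4) and moved to about (8.3, 4.6).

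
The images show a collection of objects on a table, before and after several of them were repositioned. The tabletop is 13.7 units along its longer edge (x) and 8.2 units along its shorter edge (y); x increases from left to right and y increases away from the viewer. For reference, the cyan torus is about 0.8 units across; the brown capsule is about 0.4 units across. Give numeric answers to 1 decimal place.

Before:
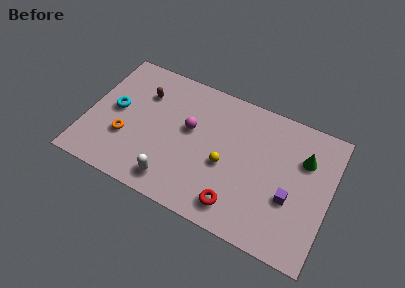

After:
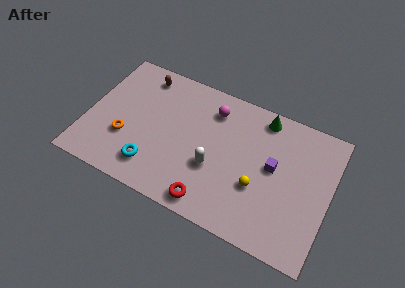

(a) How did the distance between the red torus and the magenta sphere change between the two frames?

+0.9

The distance was about 4.6 in the first image and 5.5 in the second, so they moved 0.9 units further apart.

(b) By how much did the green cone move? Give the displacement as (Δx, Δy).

(-2.5, 1.5)

The green cone was at about (12.1, 5.7) and moved to about (9.6, 7.2).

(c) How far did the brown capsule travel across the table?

1.1

The brown capsule moved from about (2.9, 5.9) to (2.7, 7.0), a distance of √(0.2² + 1.1²) ≈ 1.1.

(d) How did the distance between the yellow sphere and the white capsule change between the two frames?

-1.0

They were about 3.5 units apart before and 2.5 after — 1.0 units closer together.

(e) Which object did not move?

the orange torus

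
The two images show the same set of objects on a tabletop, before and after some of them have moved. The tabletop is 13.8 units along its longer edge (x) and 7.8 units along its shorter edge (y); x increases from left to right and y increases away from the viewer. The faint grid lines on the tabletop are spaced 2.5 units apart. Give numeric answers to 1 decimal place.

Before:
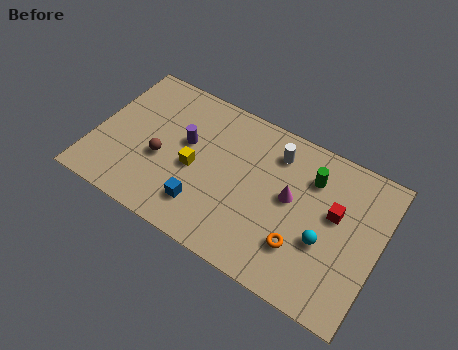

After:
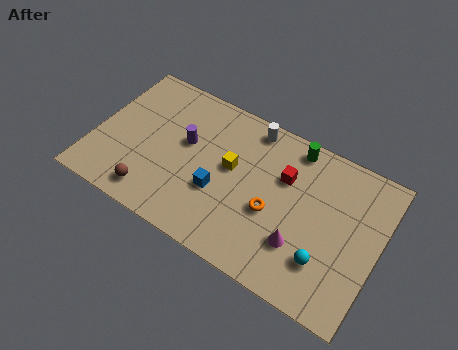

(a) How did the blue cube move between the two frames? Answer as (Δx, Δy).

(0.6, 1.1)

From the two frames, the blue cube sits at roughly (5.6, 1.8) before and (6.2, 2.9) after.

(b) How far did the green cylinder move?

1.5

From (10.3, 5.8) to (9.3, 6.9), the green cylinder covered √(1.0² + 1.1²) ≈ 1.5 units.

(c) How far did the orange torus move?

1.8

The orange torus was near (10.3, 2.2) before and (8.8, 3.2) after, so it travelled √(1.5² + 1.0²) ≈ 1.8 units.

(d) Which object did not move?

the purple cylinder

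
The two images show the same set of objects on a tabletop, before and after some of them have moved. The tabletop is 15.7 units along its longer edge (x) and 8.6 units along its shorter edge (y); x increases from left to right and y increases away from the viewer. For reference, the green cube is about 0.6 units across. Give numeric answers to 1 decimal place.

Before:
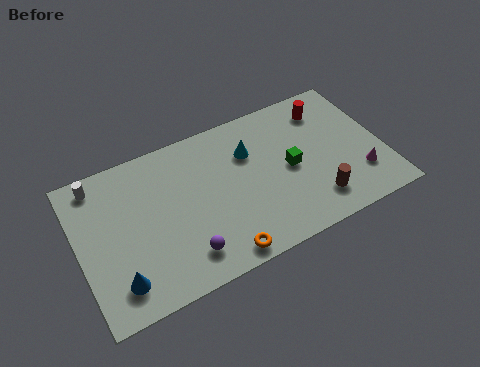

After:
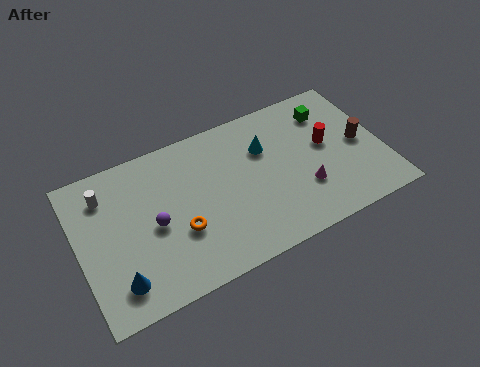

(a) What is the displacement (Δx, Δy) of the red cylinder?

(-0.3, -2.1)

From the two frames, the red cylinder sits at roughly (13.2, 6.9) before and (12.9, 4.8) after.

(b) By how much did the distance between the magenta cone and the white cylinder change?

-3.4

Before: roughly 14.0 units apart; after: 10.6. That's 3.4 units closer together.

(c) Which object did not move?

the blue cone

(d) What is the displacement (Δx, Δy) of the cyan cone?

(0.8, -0.1)

The cyan cone was at about (9.0, 6.0) and moved to about (9.8, 5.9).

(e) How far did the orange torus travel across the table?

2.8

The orange torus was near (6.8, 0.9) before and (5.0, 3.1) after, so it travelled √(1.8² + 2.2²) ≈ 2.8 units.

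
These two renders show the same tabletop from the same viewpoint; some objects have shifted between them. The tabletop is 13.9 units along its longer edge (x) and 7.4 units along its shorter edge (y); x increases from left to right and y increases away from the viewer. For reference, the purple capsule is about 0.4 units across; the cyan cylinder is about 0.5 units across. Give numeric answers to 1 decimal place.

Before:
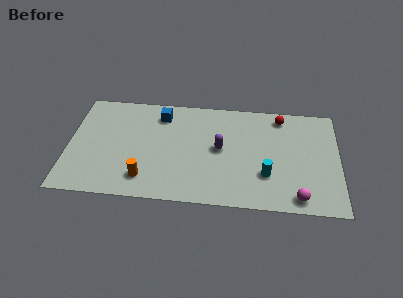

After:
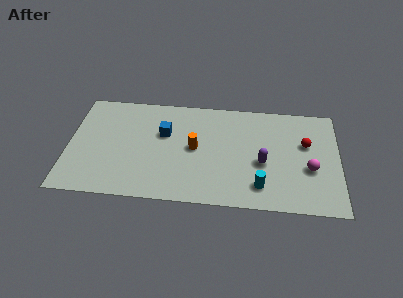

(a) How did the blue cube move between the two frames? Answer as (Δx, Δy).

(0.2, -1.3)

The blue cube was at about (4.7, 6.0) and moved to about (4.9, 4.7).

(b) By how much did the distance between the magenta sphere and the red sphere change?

-3.9

The distance was about 5.6 in the first image and 1.7 in the second, so they moved 3.9 units closer together.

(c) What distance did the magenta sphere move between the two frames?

2.1

The magenta sphere moved from about (11.8, 0.9) to (12.4, 2.9), a distance of √(0.6² + 2.0²) ≈ 2.1.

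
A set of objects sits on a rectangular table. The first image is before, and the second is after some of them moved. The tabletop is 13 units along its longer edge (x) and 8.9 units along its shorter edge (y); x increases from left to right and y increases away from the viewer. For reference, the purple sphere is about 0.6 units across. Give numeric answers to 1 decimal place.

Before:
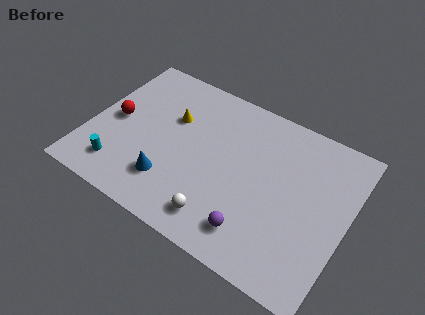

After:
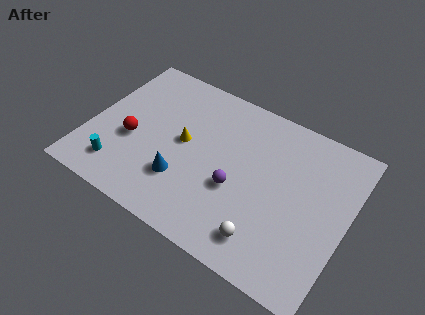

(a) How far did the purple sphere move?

2.2

From (8.8, 1.7) to (7.6, 3.5), the purple sphere covered √(1.2² + 1.8²) ≈ 2.2 units.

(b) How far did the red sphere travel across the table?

1.3

From (1.2, 4.4) to (2.2, 3.6), the red sphere covered √(1.0² + 0.8²) ≈ 1.3 units.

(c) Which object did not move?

the cyan cylinder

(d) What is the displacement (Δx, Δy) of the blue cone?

(0.6, 0.4)

From the two frames, the blue cone sits at roughly (4.4, 2.2) before and (5.0, 2.6) after.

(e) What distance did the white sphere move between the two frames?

2.3

From (7.1, 1.5) to (9.4, 1.6), the white sphere covered √(2.3² + 0.1²) ≈ 2.3 units.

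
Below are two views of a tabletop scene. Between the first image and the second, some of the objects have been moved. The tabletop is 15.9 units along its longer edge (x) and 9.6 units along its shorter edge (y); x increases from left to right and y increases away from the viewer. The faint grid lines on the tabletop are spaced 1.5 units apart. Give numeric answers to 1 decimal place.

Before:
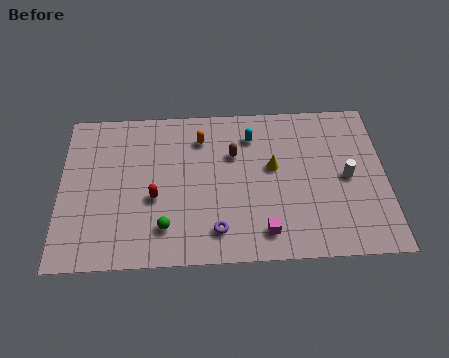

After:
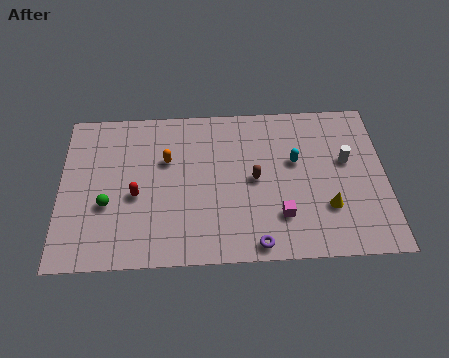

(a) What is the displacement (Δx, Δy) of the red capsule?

(-0.9, 0.2)

The red capsule was at about (4.6, 3.9) and moved to about (3.7, 4.1).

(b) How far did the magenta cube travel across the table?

1.2

From (9.9, 1.6) to (10.7, 2.5), the magenta cube covered √(0.8² + 0.9²) ≈ 1.2 units.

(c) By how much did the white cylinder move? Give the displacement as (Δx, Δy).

(0.0, 1.0)

The white cylinder was at about (14.0, 4.7) and moved to about (14.0, 5.7).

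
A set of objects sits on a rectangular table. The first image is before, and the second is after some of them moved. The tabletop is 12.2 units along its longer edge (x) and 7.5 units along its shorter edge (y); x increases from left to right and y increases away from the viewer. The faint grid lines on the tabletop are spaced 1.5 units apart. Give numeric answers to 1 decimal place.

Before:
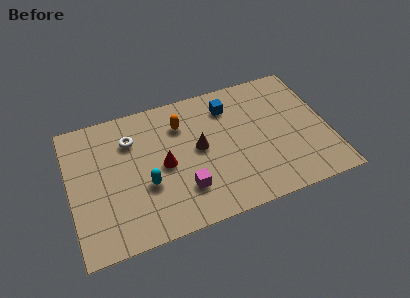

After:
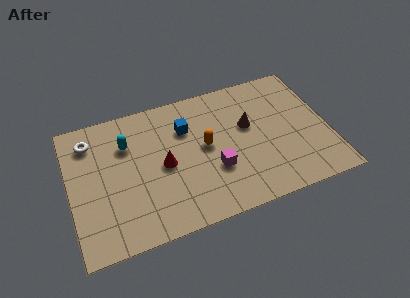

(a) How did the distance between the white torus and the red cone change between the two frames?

+1.7

Before: roughly 2.4 units apart; after: 4.1. That's 1.7 units further apart.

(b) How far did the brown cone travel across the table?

2.5

The brown cone moved from about (6.1, 4.0) to (8.5, 4.5), a distance of √(2.4² + 0.5²) ≈ 2.5.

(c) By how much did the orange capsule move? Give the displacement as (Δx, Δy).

(1.0, -1.6)

The orange capsule was at about (5.4, 5.6) and moved to about (6.4, 4.0).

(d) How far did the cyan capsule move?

2.6

The cyan capsule was near (3.5, 2.8) before and (2.8, 5.3) after, so it travelled √(0.7² + 2.5²) ≈ 2.6 units.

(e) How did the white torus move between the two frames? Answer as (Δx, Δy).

(-1.9, 0.5)

From the two frames, the white torus sits at roughly (3.0, 5.5) before and (1.1, 6.0) after.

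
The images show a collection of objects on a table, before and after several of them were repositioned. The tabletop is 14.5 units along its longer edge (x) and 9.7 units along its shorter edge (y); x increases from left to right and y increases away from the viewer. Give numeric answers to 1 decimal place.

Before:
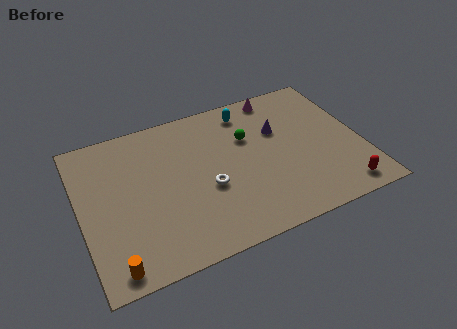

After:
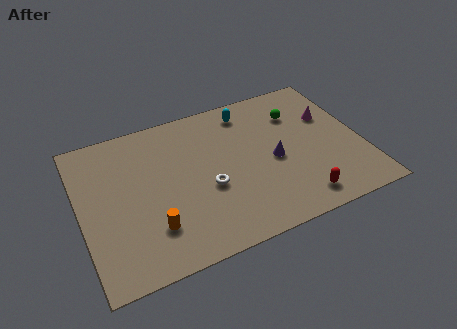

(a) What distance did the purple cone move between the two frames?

2.0

The purple cone moved from about (10.4, 6.3) to (9.9, 4.4), a distance of √(0.5² + 1.9²) ≈ 2.0.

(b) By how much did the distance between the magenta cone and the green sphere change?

-1.2

They were about 3.0 units apart before and 1.8 after — 1.2 units closer together.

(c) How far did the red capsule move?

2.2

From (13.0, 1.2) to (10.8, 1.4), the red capsule covered √(2.2² + 0.2²) ≈ 2.2 units.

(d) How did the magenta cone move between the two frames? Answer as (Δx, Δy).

(2.4, -2.4)

The magenta cone was at about (10.7, 8.7) and moved to about (13.1, 6.3).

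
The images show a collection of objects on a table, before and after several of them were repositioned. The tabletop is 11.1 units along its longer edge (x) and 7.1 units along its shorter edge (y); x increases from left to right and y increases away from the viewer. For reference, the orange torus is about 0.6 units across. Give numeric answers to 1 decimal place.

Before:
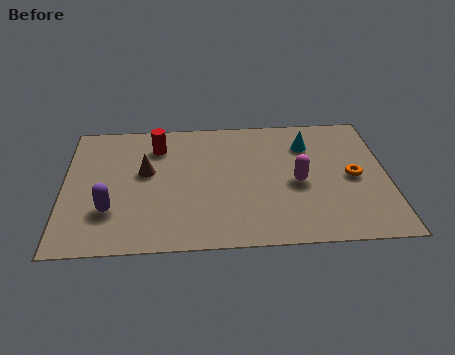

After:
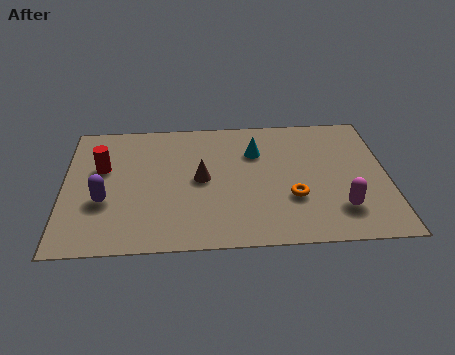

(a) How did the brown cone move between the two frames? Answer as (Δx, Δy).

(1.9, -0.5)

The brown cone was at about (2.8, 4.1) and moved to about (4.7, 3.6).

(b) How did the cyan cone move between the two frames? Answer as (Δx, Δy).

(-1.8, -0.3)

The cyan cone started near (8.4, 5.3) and ended near (6.6, 5.0).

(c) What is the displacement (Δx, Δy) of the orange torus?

(-2.1, -1.0)

The orange torus was at about (9.9, 3.4) and moved to about (7.8, 2.4).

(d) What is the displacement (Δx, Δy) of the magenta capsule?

(1.4, -1.5)

The magenta capsule started near (8.0, 3.2) and ended near (9.4, 1.7).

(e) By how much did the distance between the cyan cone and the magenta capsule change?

+2.2

They were about 2.1 units apart before and 4.3 after — 2.2 units further apart.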